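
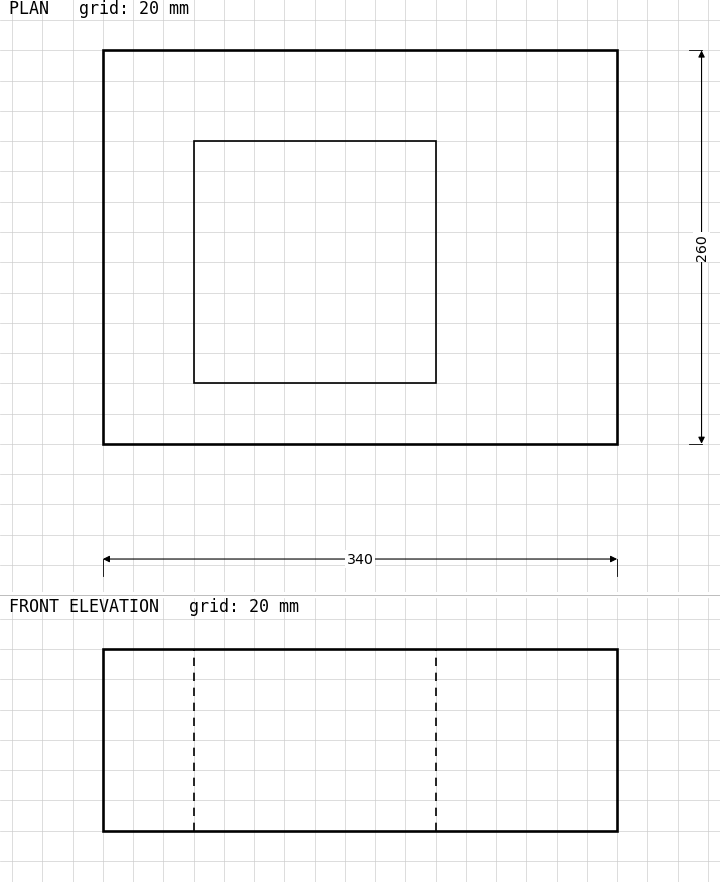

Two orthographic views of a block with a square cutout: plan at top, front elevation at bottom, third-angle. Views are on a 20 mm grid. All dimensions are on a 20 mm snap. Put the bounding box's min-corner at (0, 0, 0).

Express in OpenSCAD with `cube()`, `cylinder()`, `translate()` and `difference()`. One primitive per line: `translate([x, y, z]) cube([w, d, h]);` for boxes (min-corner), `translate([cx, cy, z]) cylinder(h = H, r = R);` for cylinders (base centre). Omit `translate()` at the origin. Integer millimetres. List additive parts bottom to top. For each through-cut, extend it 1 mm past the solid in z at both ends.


difference() {
  cube([340, 260, 120]);
  translate([60, 40, -1]) cube([160, 160, 122]);
}


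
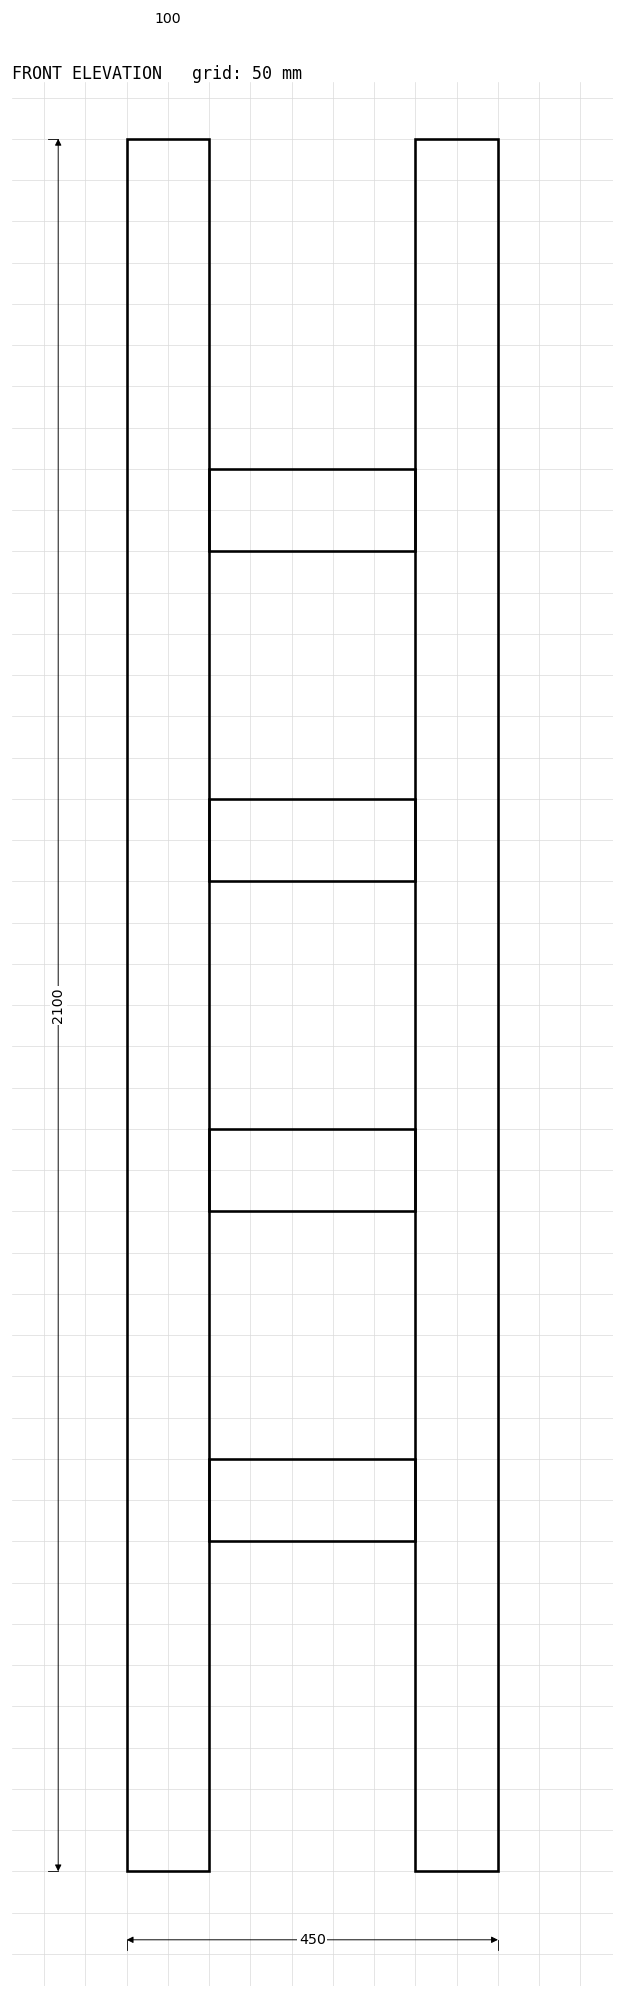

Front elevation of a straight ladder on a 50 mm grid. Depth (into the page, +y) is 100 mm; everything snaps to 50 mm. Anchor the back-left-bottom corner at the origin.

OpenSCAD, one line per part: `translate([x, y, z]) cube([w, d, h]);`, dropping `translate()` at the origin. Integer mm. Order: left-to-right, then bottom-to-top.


cube([100, 100, 2100]);
translate([100, 0, 400]) cube([250, 100, 100]);
translate([100, 0, 800]) cube([250, 100, 100]);
translate([100, 0, 1200]) cube([250, 100, 100]);
translate([100, 0, 1600]) cube([250, 100, 100]);
translate([350, 0, 0]) cube([100, 100, 2100]);


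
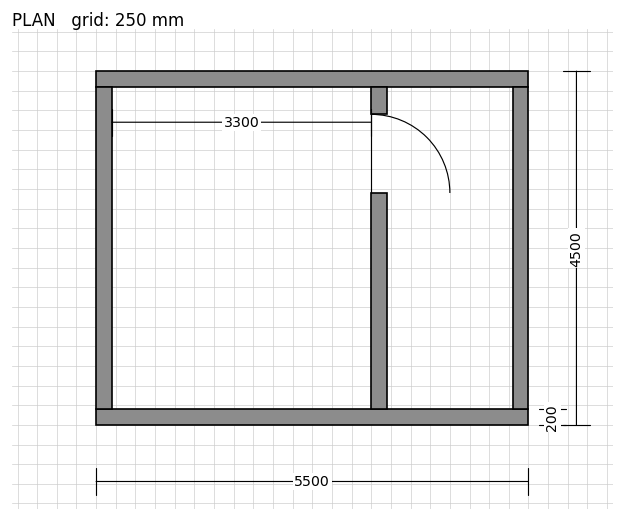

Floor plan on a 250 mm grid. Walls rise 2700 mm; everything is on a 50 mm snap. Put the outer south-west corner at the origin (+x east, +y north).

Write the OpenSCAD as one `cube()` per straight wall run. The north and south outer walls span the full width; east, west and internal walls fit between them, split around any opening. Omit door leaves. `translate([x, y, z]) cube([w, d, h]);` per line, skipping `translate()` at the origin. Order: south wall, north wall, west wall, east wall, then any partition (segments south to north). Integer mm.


cube([5500, 200, 2700]);
translate([0, 4300, 0]) cube([5500, 200, 2700]);
translate([0, 200, 0]) cube([200, 4100, 2700]);
translate([5300, 200, 0]) cube([200, 4100, 2700]);
translate([3500, 200, 0]) cube([200, 2750, 2700]);
translate([3500, 3950, 0]) cube([200, 350, 2700]);


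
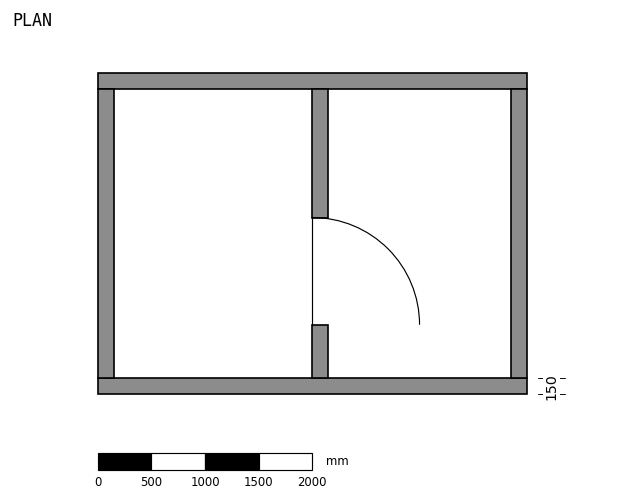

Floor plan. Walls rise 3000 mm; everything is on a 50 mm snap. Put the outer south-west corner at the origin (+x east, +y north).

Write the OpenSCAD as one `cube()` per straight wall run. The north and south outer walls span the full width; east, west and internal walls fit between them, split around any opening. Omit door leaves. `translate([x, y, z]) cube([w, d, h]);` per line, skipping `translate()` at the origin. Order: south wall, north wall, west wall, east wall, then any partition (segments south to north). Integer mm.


cube([4000, 150, 3000]);
translate([0, 2850, 0]) cube([4000, 150, 3000]);
translate([0, 150, 0]) cube([150, 2700, 3000]);
translate([3850, 150, 0]) cube([150, 2700, 3000]);
translate([2000, 150, 0]) cube([150, 500, 3000]);
translate([2000, 1650, 0]) cube([150, 1200, 3000]);


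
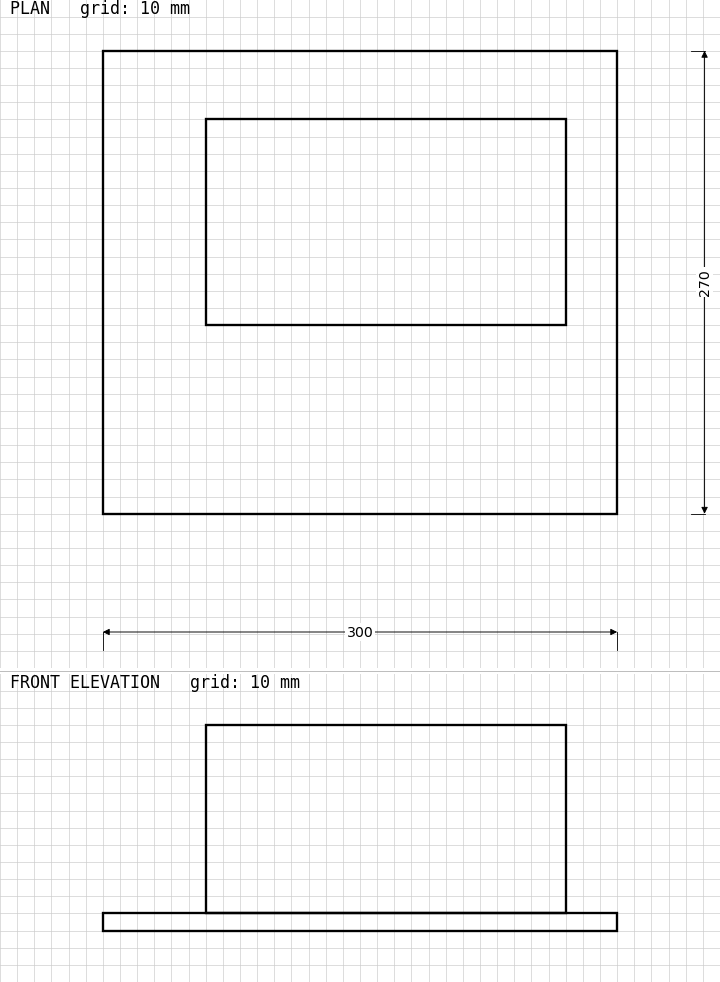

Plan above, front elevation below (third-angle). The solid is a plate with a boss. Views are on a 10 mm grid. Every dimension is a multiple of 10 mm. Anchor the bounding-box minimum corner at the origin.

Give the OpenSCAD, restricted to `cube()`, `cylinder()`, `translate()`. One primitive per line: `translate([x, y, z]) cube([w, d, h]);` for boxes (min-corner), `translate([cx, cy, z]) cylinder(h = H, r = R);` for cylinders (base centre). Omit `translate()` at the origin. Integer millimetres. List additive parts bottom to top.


cube([300, 270, 10]);
translate([60, 110, 10]) cube([210, 120, 110]);


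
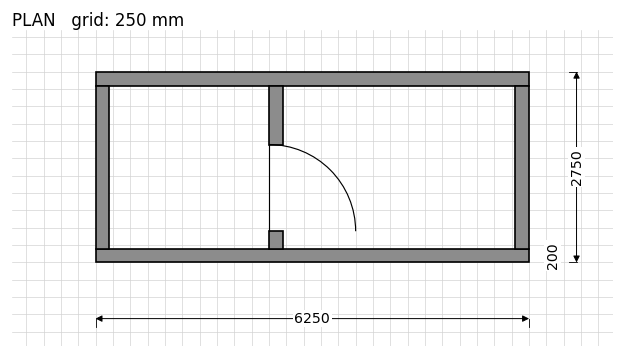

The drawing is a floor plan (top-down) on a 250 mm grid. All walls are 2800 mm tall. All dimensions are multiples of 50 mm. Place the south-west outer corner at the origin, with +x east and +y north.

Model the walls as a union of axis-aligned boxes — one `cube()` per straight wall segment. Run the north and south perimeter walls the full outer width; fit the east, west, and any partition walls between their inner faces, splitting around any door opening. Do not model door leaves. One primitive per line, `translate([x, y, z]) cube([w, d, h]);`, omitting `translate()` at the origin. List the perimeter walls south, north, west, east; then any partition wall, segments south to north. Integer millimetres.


cube([6250, 200, 2800]);
translate([0, 2550, 0]) cube([6250, 200, 2800]);
translate([0, 200, 0]) cube([200, 2350, 2800]);
translate([6050, 200, 0]) cube([200, 2350, 2800]);
translate([2500, 200, 0]) cube([200, 250, 2800]);
translate([2500, 1700, 0]) cube([200, 850, 2800]);


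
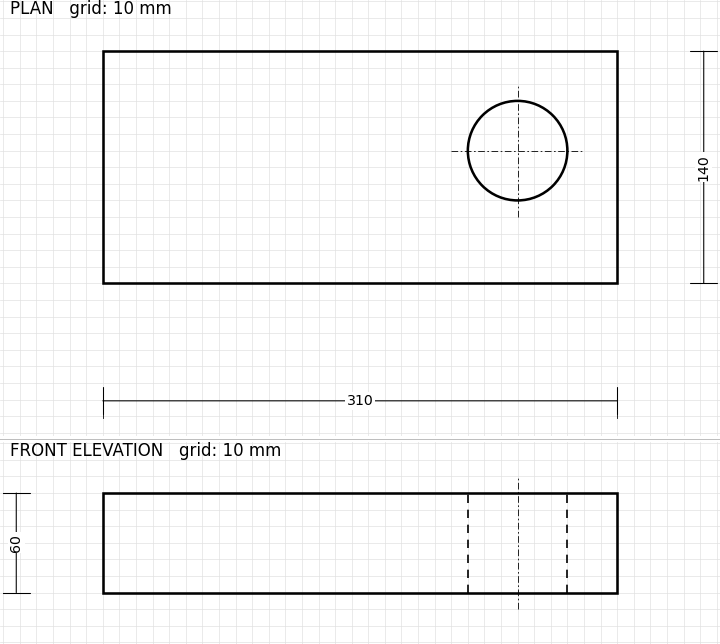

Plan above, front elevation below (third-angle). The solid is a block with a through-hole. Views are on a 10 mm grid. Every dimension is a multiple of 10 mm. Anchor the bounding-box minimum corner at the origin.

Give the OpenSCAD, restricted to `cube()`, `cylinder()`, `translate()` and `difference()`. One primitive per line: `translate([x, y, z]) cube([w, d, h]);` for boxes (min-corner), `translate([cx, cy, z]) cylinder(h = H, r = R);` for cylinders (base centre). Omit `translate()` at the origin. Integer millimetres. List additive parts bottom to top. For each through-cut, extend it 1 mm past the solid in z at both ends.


difference() {
  cube([310, 140, 60]);
  translate([250, 80, -1]) cylinder(h = 62, r = 30);
}


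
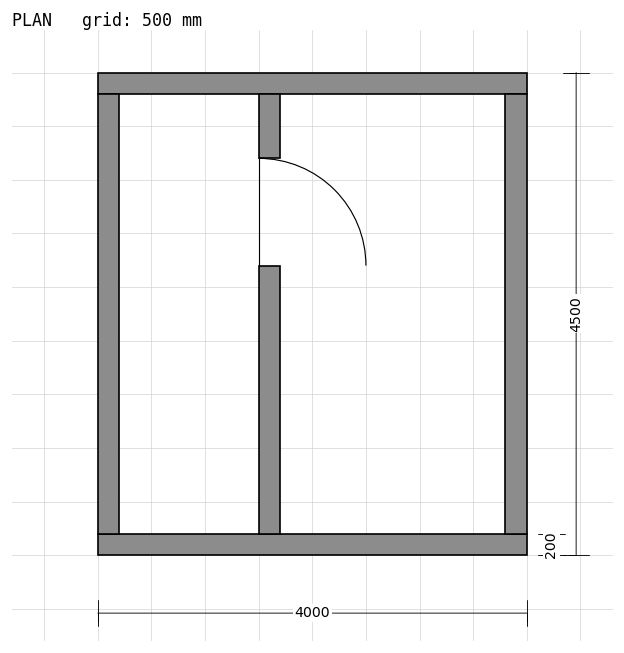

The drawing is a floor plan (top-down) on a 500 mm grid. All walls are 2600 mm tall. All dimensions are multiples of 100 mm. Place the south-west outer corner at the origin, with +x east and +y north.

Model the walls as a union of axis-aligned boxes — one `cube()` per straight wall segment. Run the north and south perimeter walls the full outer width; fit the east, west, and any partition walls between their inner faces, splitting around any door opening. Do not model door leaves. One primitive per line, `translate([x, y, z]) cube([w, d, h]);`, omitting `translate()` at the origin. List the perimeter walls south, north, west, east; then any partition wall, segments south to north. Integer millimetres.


cube([4000, 200, 2600]);
translate([0, 4300, 0]) cube([4000, 200, 2600]);
translate([0, 200, 0]) cube([200, 4100, 2600]);
translate([3800, 200, 0]) cube([200, 4100, 2600]);
translate([1500, 200, 0]) cube([200, 2500, 2600]);
translate([1500, 3700, 0]) cube([200, 600, 2600]);


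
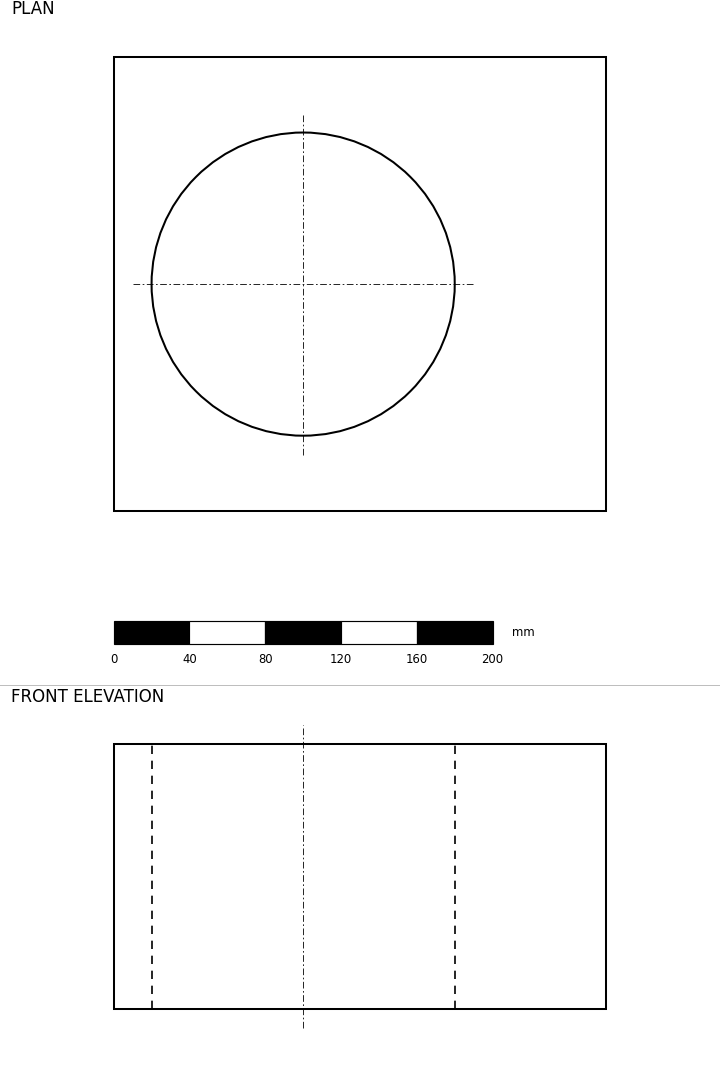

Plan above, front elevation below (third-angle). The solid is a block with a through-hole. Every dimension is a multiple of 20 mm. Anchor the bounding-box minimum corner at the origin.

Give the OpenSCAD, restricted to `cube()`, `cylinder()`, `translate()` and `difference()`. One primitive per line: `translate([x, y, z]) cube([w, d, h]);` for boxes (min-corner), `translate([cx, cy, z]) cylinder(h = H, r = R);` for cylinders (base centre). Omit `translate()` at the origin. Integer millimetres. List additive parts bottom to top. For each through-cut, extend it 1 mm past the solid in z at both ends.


difference() {
  cube([260, 240, 140]);
  translate([100, 120, -1]) cylinder(h = 142, r = 80);
}


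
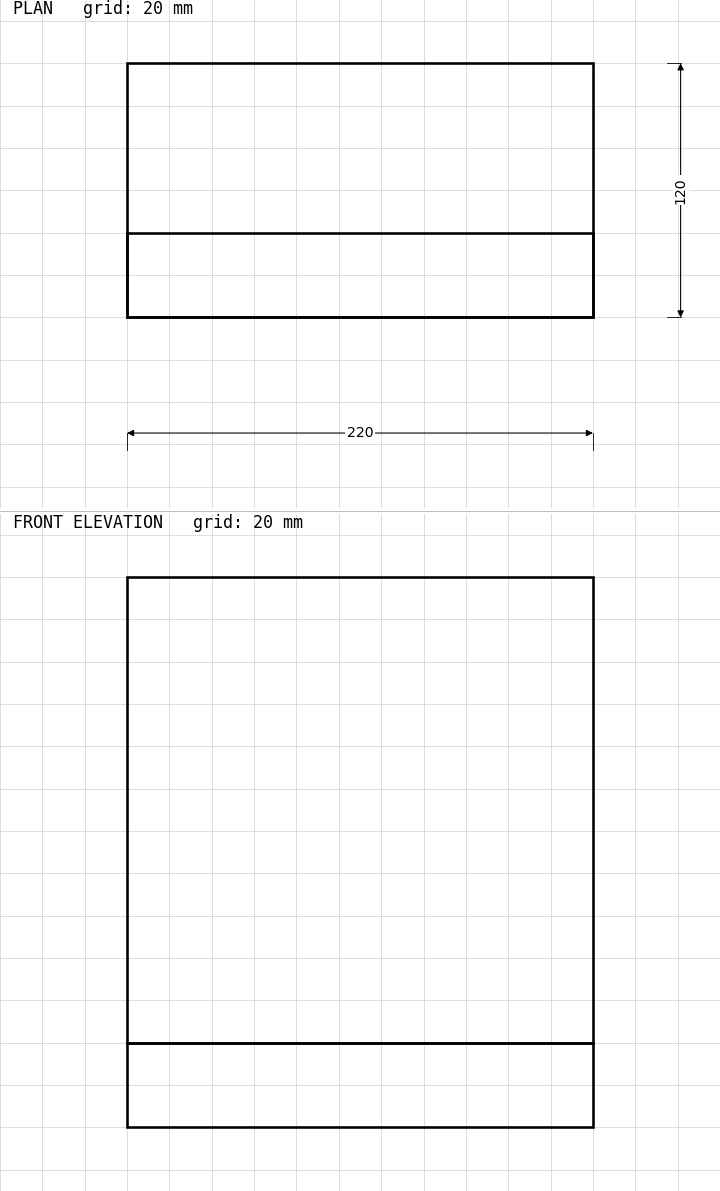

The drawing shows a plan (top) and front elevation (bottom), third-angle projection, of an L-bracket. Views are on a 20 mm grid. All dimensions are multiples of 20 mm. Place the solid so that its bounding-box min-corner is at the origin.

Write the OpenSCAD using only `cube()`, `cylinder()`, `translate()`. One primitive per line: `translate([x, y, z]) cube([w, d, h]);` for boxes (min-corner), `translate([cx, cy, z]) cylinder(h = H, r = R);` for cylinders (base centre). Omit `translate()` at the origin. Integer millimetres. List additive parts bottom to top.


cube([220, 120, 40]);
translate([0, 0, 40]) cube([220, 40, 220]);


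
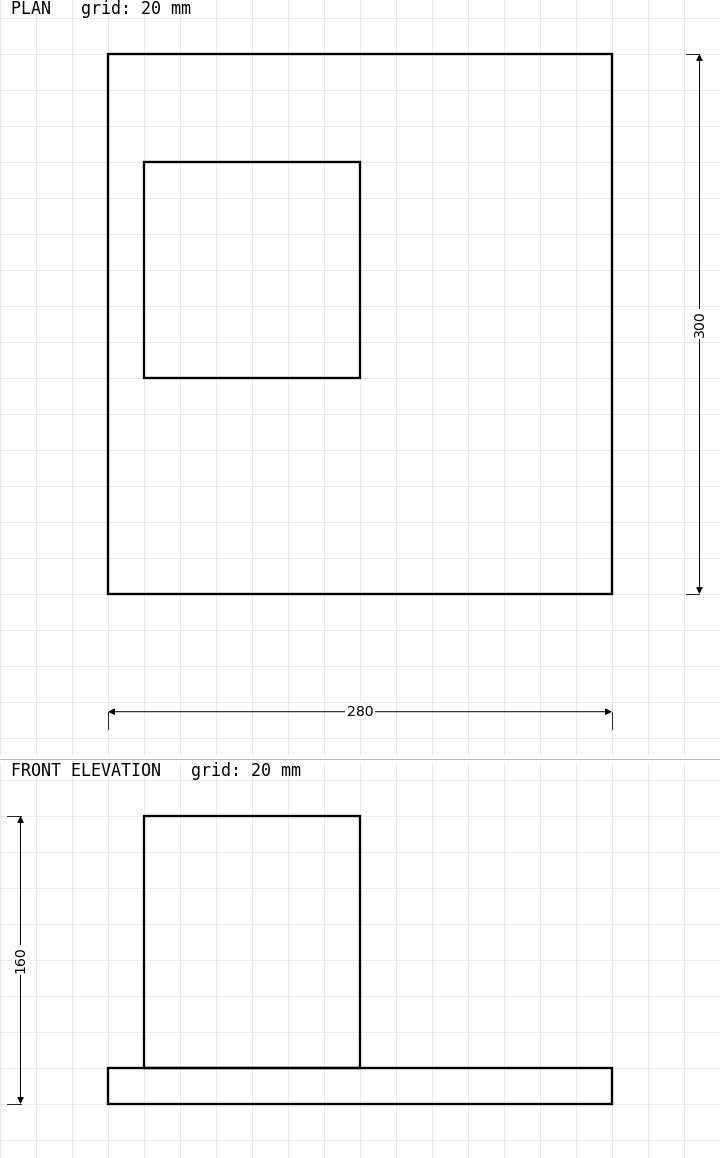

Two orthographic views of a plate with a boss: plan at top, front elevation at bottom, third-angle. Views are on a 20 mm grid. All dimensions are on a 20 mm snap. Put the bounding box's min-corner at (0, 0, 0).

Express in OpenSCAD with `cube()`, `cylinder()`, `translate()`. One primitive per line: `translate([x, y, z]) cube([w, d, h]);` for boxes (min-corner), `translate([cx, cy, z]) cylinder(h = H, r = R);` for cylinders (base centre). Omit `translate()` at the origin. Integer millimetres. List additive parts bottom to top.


cube([280, 300, 20]);
translate([20, 120, 20]) cube([120, 120, 140]);


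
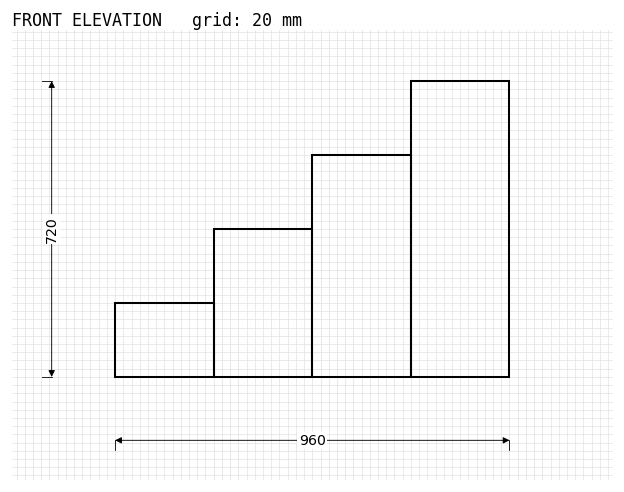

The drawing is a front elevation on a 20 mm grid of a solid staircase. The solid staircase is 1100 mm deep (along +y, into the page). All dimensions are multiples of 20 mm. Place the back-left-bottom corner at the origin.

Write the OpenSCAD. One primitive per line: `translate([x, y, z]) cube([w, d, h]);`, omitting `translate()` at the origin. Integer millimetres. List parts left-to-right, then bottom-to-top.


cube([240, 1100, 180]);
translate([240, 0, 0]) cube([240, 1100, 360]);
translate([480, 0, 0]) cube([240, 1100, 540]);
translate([720, 0, 0]) cube([240, 1100, 720]);


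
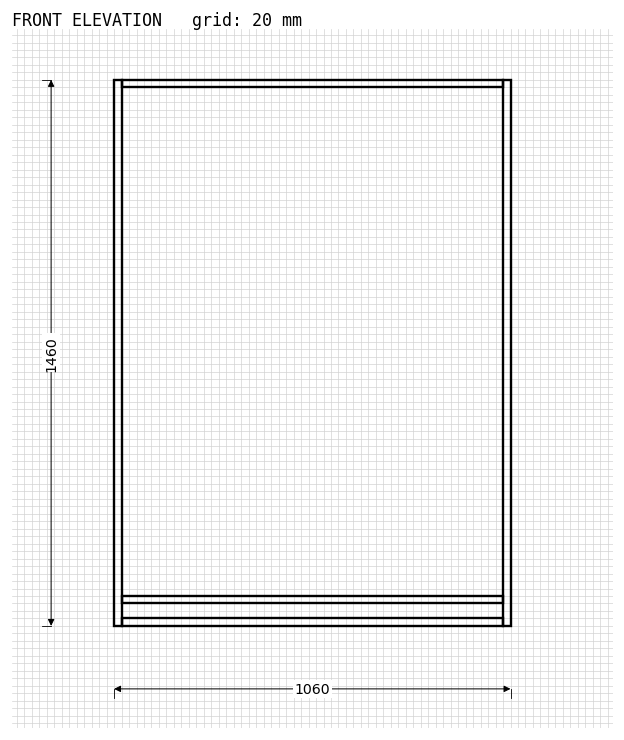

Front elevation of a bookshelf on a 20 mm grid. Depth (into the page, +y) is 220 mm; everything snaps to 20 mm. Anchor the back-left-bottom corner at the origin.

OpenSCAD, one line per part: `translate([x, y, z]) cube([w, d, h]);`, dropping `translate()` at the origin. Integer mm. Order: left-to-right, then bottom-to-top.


cube([20, 220, 1460]);
translate([20, 0, 0]) cube([1020, 220, 20]);
translate([20, 0, 60]) cube([1020, 220, 20]);
translate([20, 0, 1440]) cube([1020, 220, 20]);
translate([1040, 0, 0]) cube([20, 220, 1460]);


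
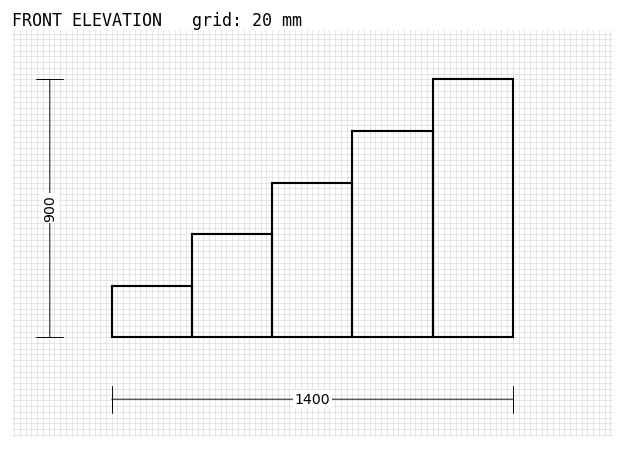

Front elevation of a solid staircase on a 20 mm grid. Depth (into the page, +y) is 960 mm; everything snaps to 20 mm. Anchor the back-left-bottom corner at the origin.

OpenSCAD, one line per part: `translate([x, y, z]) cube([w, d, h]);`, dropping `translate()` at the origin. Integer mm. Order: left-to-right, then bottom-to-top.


cube([280, 960, 180]);
translate([280, 0, 0]) cube([280, 960, 360]);
translate([560, 0, 0]) cube([280, 960, 540]);
translate([840, 0, 0]) cube([280, 960, 720]);
translate([1120, 0, 0]) cube([280, 960, 900]);


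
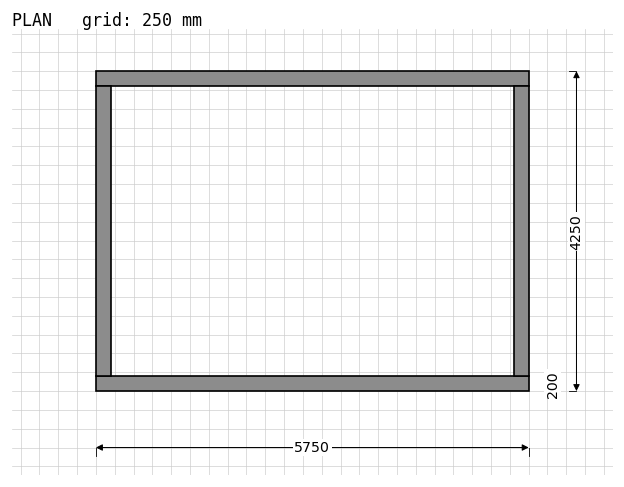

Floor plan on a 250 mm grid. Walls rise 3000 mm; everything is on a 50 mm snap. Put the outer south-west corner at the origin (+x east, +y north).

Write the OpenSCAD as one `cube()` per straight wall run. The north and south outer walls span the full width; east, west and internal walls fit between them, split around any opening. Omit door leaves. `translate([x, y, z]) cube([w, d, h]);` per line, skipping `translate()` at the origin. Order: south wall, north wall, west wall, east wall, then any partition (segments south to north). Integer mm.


cube([5750, 200, 3000]);
translate([0, 4050, 0]) cube([5750, 200, 3000]);
translate([0, 200, 0]) cube([200, 3850, 3000]);
translate([5550, 200, 0]) cube([200, 3850, 3000]);


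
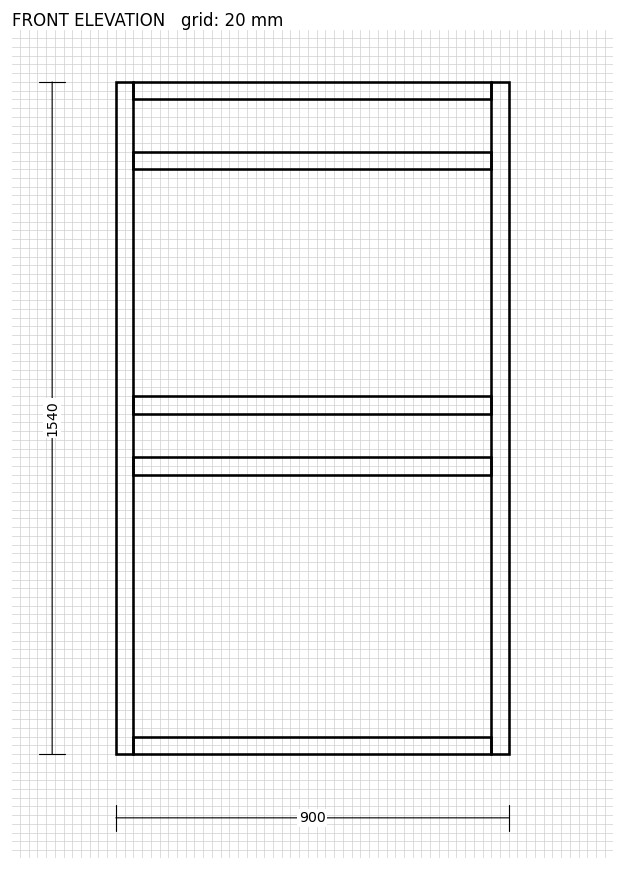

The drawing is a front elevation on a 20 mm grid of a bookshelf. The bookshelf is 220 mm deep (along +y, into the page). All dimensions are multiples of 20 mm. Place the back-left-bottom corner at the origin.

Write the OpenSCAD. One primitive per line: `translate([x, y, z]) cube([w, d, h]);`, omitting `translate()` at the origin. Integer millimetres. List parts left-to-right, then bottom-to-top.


cube([40, 220, 1540]);
translate([40, 0, 0]) cube([820, 220, 40]);
translate([40, 0, 640]) cube([820, 220, 40]);
translate([40, 0, 780]) cube([820, 220, 40]);
translate([40, 0, 1340]) cube([820, 220, 40]);
translate([40, 0, 1500]) cube([820, 220, 40]);
translate([860, 0, 0]) cube([40, 220, 1540]);


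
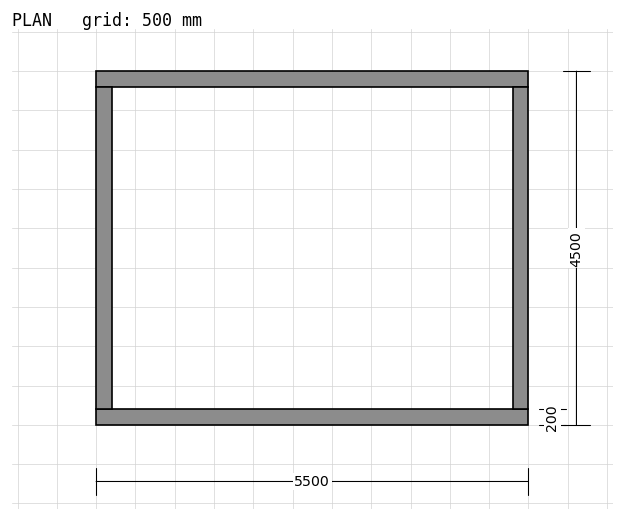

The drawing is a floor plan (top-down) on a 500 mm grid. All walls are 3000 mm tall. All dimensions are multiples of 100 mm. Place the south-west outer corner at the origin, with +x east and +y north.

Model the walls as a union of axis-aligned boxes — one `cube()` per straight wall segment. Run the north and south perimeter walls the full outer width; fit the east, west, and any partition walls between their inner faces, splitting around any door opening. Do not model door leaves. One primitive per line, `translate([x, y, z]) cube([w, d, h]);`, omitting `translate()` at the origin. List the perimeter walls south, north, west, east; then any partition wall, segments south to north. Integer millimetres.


cube([5500, 200, 3000]);
translate([0, 4300, 0]) cube([5500, 200, 3000]);
translate([0, 200, 0]) cube([200, 4100, 3000]);
translate([5300, 200, 0]) cube([200, 4100, 3000]);


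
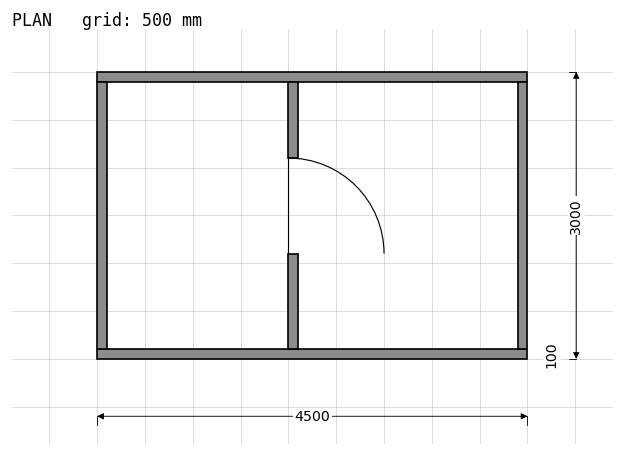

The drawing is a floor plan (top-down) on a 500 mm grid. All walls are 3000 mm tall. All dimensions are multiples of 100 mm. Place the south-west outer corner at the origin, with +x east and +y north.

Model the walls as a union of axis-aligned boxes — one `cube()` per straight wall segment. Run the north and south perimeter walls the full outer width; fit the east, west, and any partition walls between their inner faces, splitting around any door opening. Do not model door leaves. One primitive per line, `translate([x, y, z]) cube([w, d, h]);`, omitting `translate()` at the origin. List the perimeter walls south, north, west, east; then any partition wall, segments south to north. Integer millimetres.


cube([4500, 100, 3000]);
translate([0, 2900, 0]) cube([4500, 100, 3000]);
translate([0, 100, 0]) cube([100, 2800, 3000]);
translate([4400, 100, 0]) cube([100, 2800, 3000]);
translate([2000, 100, 0]) cube([100, 1000, 3000]);
translate([2000, 2100, 0]) cube([100, 800, 3000]);


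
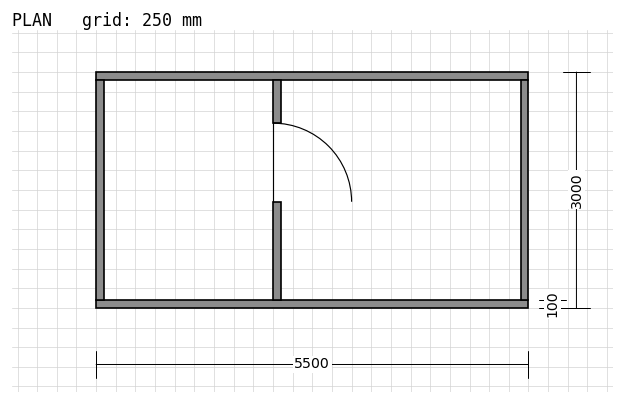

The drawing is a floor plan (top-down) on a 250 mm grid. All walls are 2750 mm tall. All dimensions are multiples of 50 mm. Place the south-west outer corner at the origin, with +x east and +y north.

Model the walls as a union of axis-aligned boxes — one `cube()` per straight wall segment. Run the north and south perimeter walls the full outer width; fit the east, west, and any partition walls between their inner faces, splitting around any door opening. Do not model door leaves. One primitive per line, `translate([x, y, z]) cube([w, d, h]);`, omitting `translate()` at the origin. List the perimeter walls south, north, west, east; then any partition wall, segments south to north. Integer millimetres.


cube([5500, 100, 2750]);
translate([0, 2900, 0]) cube([5500, 100, 2750]);
translate([0, 100, 0]) cube([100, 2800, 2750]);
translate([5400, 100, 0]) cube([100, 2800, 2750]);
translate([2250, 100, 0]) cube([100, 1250, 2750]);
translate([2250, 2350, 0]) cube([100, 550, 2750]);


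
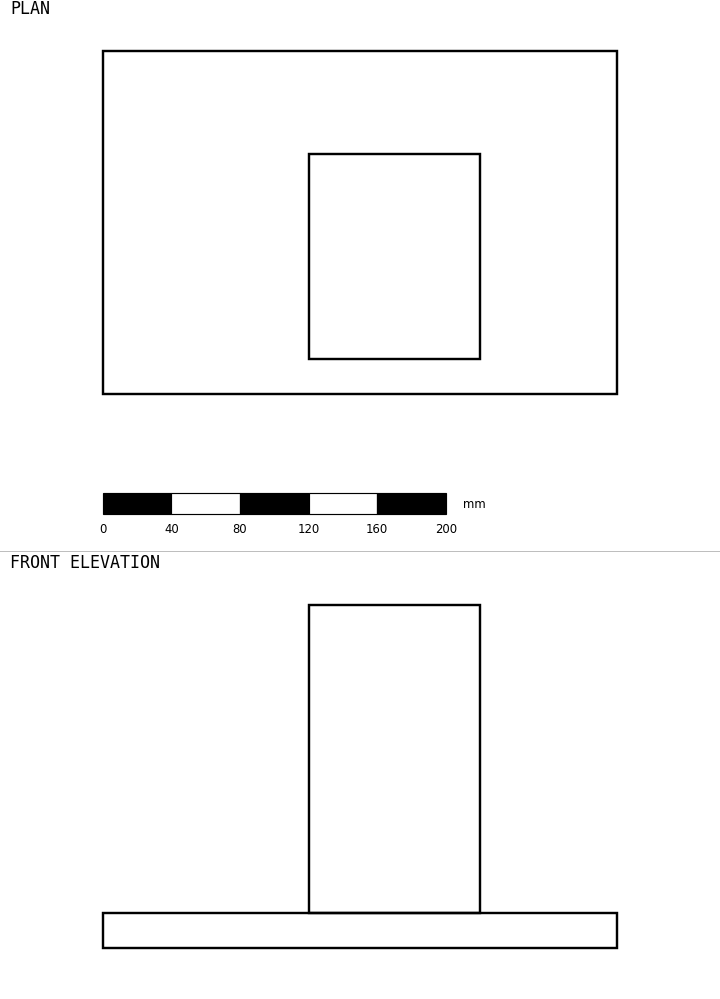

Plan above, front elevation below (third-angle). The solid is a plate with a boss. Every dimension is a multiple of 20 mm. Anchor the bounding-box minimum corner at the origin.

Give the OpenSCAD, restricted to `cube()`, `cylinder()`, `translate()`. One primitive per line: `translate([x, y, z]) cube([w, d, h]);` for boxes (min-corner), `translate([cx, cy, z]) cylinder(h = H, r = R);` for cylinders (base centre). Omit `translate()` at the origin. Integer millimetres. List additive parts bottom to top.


cube([300, 200, 20]);
translate([120, 20, 20]) cube([100, 120, 180]);


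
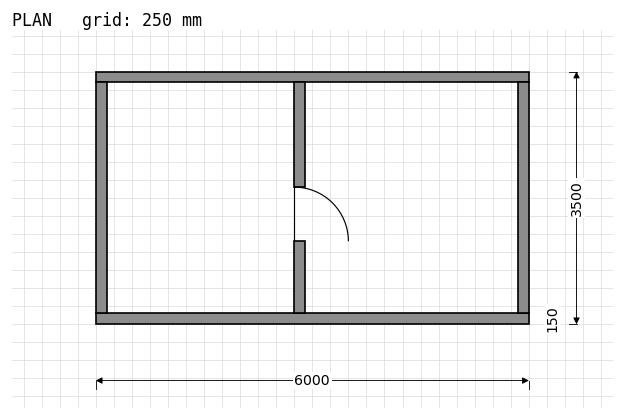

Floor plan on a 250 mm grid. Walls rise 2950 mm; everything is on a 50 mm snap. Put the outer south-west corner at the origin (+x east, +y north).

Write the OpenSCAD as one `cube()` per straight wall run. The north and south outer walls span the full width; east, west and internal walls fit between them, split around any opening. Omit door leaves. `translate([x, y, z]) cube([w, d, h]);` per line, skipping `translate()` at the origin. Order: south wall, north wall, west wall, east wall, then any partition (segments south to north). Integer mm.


cube([6000, 150, 2950]);
translate([0, 3350, 0]) cube([6000, 150, 2950]);
translate([0, 150, 0]) cube([150, 3200, 2950]);
translate([5850, 150, 0]) cube([150, 3200, 2950]);
translate([2750, 150, 0]) cube([150, 1000, 2950]);
translate([2750, 1900, 0]) cube([150, 1450, 2950]);


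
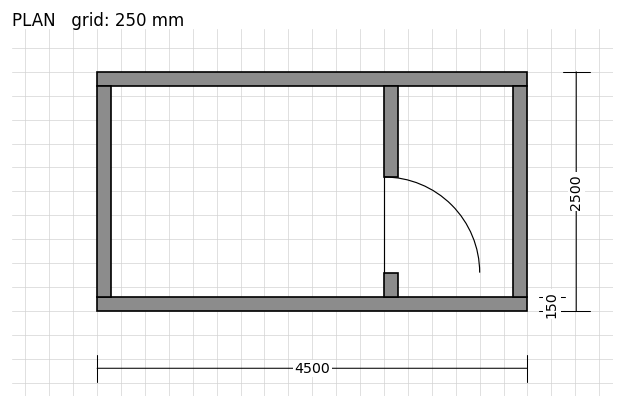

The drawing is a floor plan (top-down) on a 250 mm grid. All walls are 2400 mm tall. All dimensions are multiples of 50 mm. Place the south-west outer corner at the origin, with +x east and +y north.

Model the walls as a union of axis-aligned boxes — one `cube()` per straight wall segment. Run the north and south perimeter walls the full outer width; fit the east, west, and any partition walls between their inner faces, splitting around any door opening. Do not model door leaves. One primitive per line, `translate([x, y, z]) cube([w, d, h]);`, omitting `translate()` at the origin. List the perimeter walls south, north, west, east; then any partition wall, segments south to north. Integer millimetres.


cube([4500, 150, 2400]);
translate([0, 2350, 0]) cube([4500, 150, 2400]);
translate([0, 150, 0]) cube([150, 2200, 2400]);
translate([4350, 150, 0]) cube([150, 2200, 2400]);
translate([3000, 150, 0]) cube([150, 250, 2400]);
translate([3000, 1400, 0]) cube([150, 950, 2400]);


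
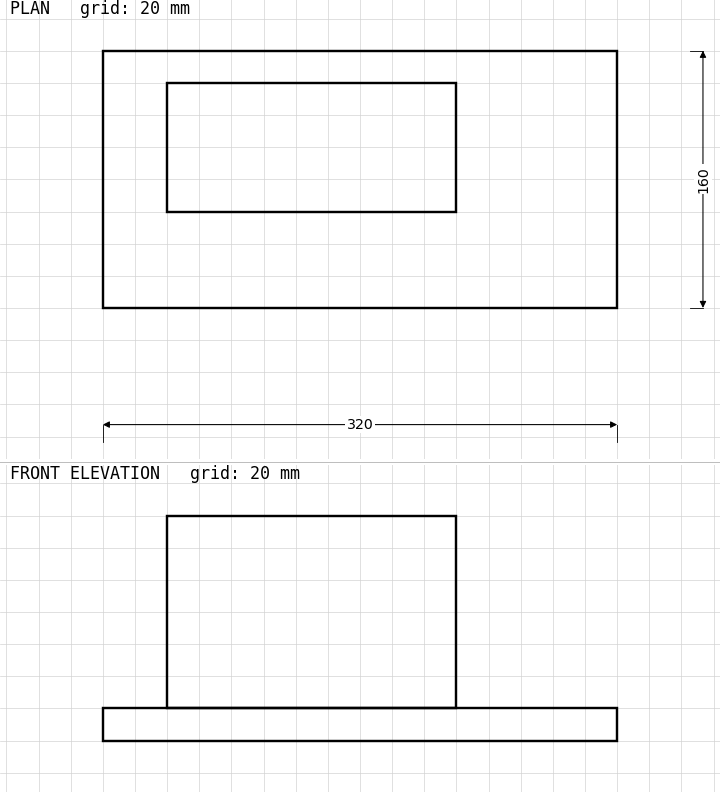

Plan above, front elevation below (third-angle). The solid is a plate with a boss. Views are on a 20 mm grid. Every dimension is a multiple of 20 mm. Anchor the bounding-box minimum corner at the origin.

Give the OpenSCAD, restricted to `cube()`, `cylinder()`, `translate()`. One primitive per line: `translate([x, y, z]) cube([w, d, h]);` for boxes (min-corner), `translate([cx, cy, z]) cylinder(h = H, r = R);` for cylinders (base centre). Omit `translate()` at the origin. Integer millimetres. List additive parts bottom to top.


cube([320, 160, 20]);
translate([40, 60, 20]) cube([180, 80, 120]);


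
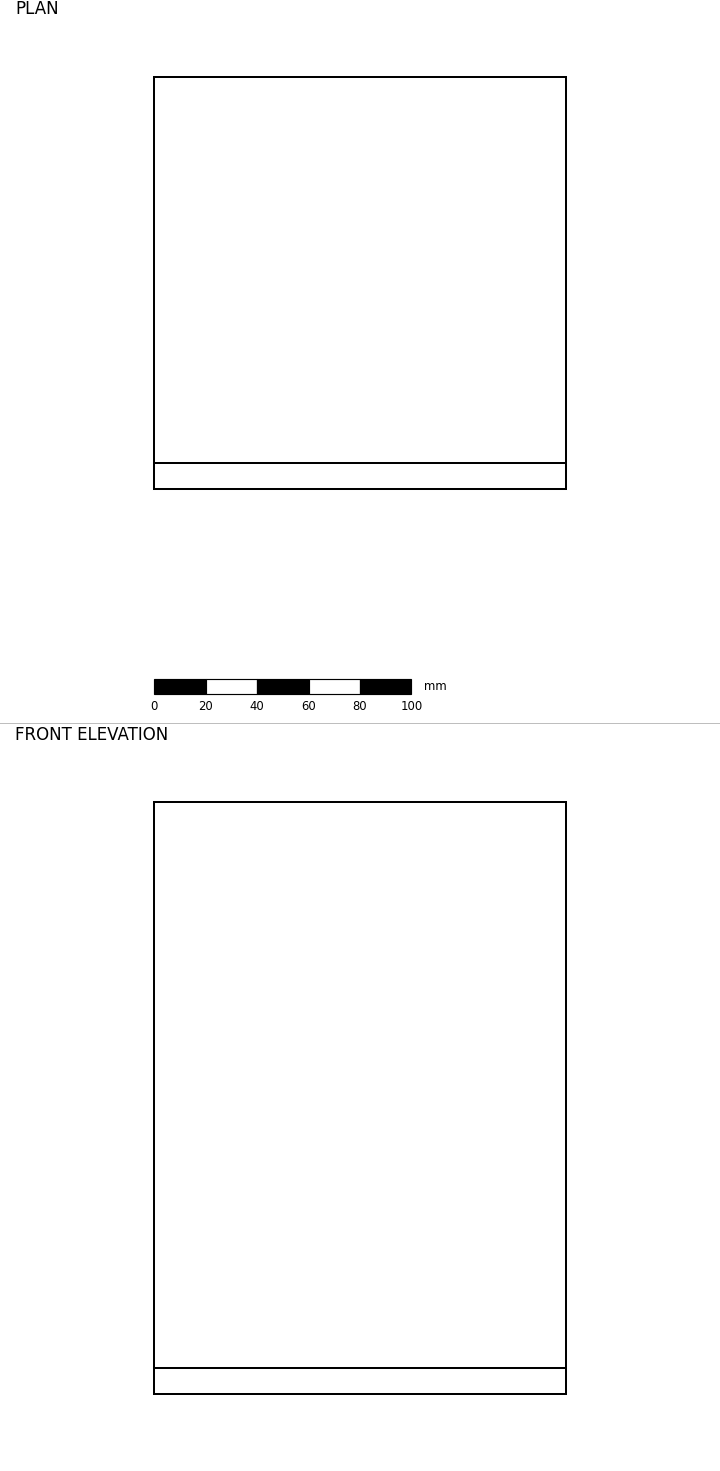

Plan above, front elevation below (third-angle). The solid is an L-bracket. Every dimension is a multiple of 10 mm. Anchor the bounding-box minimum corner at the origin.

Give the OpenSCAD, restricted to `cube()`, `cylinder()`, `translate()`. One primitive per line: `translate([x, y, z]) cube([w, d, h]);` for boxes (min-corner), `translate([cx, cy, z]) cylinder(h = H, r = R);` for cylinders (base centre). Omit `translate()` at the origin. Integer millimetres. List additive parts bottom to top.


cube([160, 160, 10]);
translate([0, 0, 10]) cube([160, 10, 220]);


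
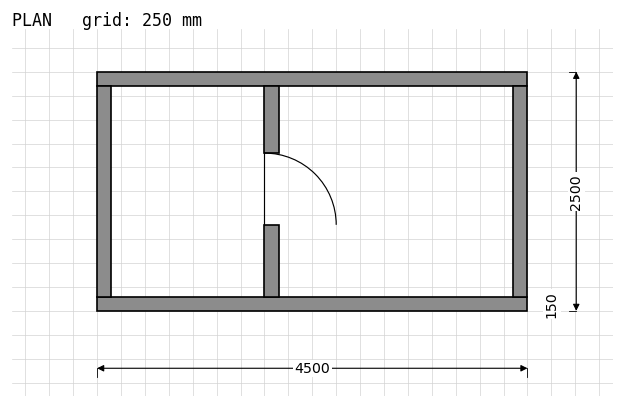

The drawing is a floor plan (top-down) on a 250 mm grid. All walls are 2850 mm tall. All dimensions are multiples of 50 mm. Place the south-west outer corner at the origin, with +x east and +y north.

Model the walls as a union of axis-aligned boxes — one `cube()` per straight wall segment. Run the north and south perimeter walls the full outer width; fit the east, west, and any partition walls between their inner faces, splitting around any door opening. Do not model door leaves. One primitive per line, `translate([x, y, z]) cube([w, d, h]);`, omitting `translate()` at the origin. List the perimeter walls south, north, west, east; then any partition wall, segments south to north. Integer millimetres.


cube([4500, 150, 2850]);
translate([0, 2350, 0]) cube([4500, 150, 2850]);
translate([0, 150, 0]) cube([150, 2200, 2850]);
translate([4350, 150, 0]) cube([150, 2200, 2850]);
translate([1750, 150, 0]) cube([150, 750, 2850]);
translate([1750, 1650, 0]) cube([150, 700, 2850]);


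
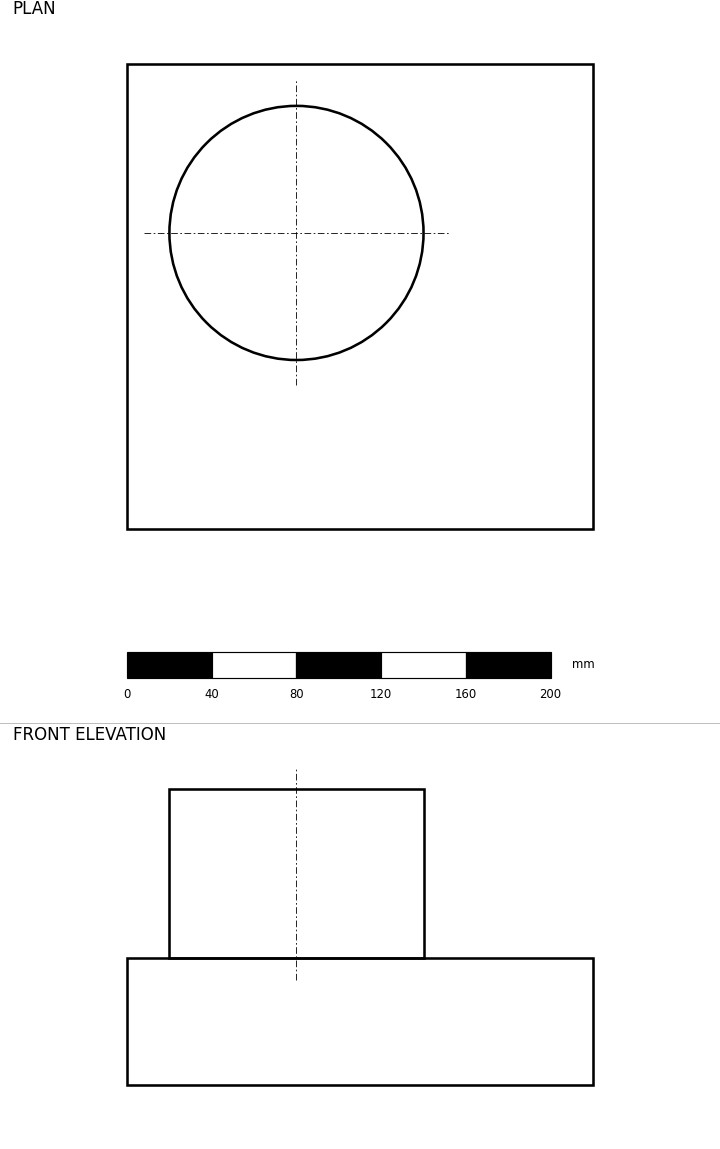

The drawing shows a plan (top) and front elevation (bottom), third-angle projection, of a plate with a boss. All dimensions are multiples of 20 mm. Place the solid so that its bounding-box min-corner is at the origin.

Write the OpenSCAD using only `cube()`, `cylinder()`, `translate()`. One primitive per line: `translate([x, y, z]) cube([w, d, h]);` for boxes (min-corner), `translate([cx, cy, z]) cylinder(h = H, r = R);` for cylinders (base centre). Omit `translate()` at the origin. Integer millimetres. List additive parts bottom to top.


cube([220, 220, 60]);
translate([80, 140, 60]) cylinder(h = 80, r = 60);


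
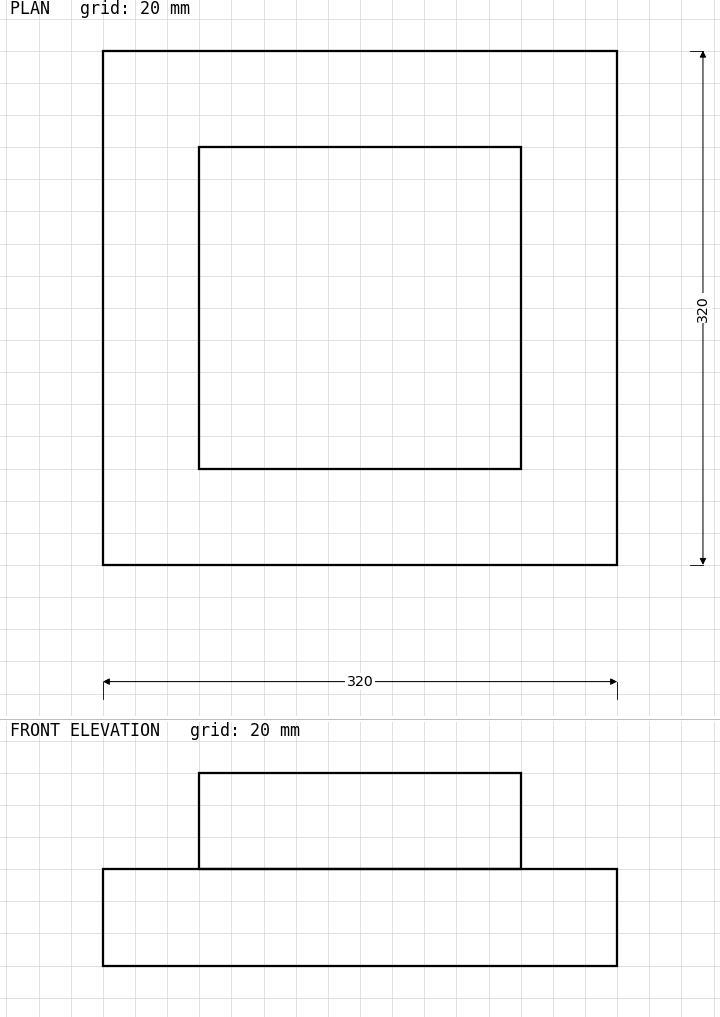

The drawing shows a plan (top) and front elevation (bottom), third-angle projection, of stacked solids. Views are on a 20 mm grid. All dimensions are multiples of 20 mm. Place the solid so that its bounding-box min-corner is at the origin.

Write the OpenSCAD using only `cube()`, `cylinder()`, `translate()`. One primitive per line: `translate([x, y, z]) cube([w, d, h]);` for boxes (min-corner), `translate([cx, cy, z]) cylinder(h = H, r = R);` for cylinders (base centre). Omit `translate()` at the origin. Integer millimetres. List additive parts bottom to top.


cube([320, 320, 60]);
translate([60, 60, 60]) cube([200, 200, 60]);


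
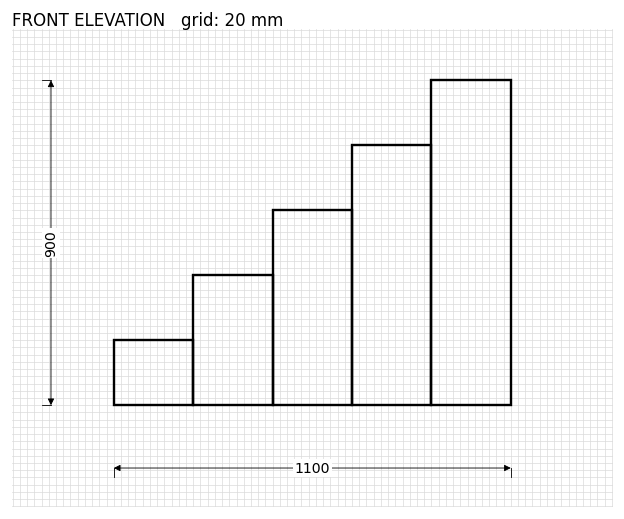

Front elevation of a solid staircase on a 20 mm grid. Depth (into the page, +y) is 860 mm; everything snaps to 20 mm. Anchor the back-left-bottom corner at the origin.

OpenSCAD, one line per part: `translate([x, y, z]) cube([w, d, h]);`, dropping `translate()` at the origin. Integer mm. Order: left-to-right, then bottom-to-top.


cube([220, 860, 180]);
translate([220, 0, 0]) cube([220, 860, 360]);
translate([440, 0, 0]) cube([220, 860, 540]);
translate([660, 0, 0]) cube([220, 860, 720]);
translate([880, 0, 0]) cube([220, 860, 900]);


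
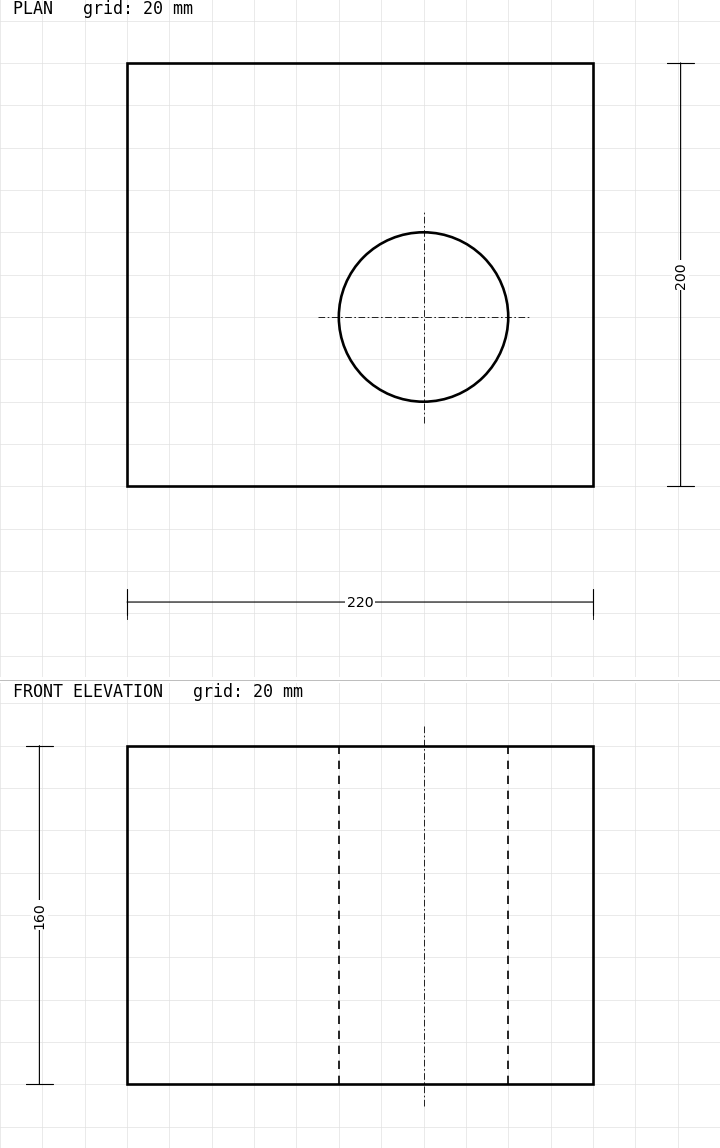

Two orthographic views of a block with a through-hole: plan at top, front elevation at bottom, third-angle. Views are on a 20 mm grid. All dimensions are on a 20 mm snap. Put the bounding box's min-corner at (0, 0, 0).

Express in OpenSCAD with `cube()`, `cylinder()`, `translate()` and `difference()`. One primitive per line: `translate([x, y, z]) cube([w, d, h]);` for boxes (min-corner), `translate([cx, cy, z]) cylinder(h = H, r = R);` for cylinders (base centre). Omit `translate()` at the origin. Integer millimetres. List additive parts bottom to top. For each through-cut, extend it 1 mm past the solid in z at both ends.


difference() {
  cube([220, 200, 160]);
  translate([140, 80, -1]) cylinder(h = 162, r = 40);
}


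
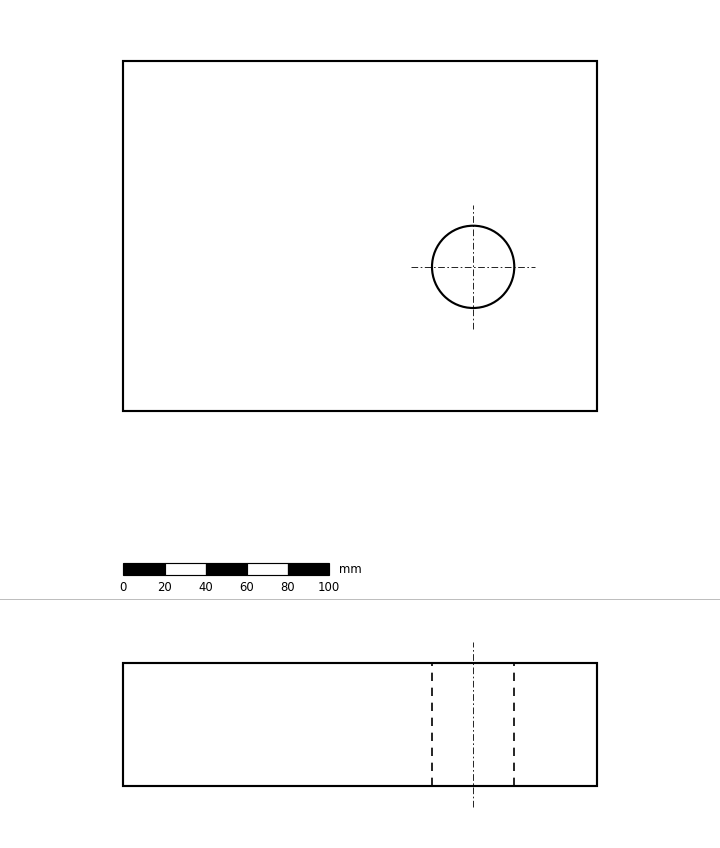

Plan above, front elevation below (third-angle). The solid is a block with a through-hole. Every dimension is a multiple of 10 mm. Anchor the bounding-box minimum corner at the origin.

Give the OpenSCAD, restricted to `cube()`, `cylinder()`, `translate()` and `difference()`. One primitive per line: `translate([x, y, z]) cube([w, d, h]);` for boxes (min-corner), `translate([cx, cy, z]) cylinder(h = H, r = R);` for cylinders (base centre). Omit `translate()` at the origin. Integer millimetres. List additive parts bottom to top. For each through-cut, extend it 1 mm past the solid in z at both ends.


difference() {
  cube([230, 170, 60]);
  translate([170, 70, -1]) cylinder(h = 62, r = 20);
}


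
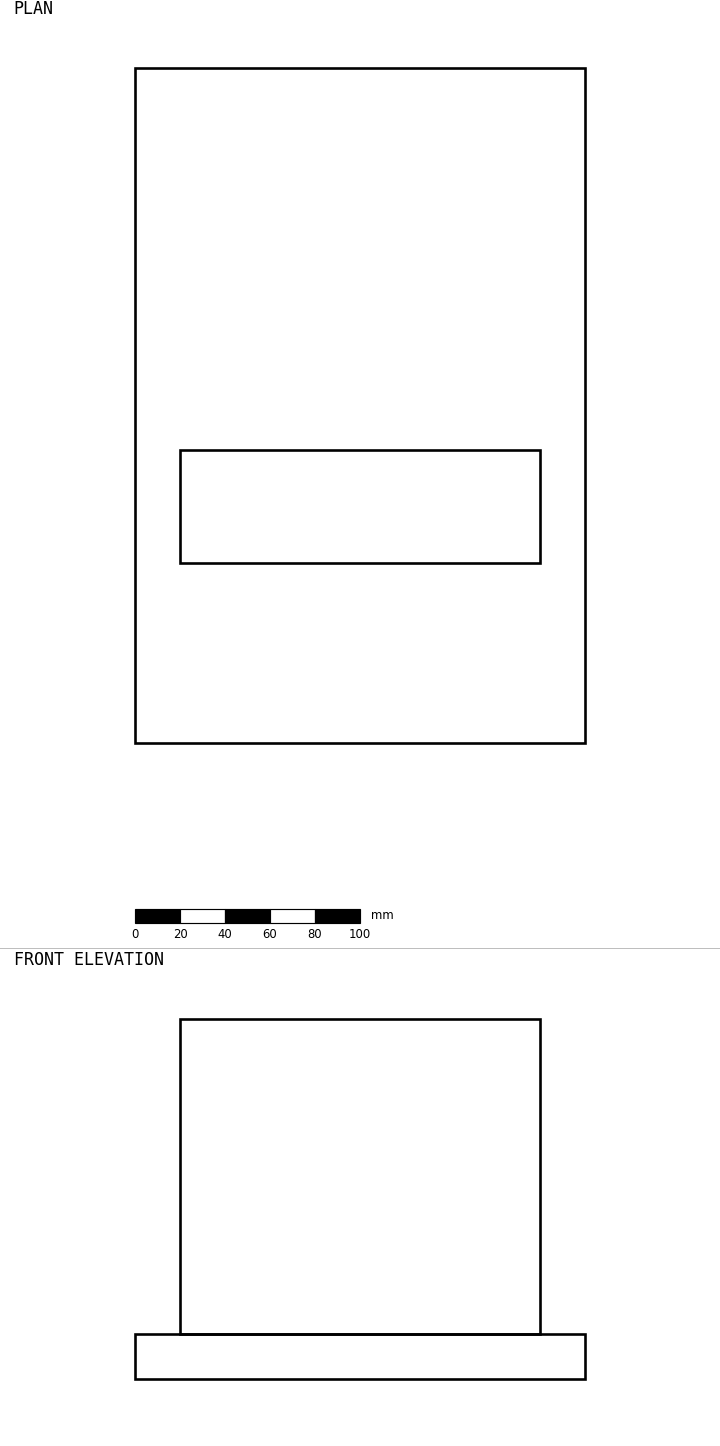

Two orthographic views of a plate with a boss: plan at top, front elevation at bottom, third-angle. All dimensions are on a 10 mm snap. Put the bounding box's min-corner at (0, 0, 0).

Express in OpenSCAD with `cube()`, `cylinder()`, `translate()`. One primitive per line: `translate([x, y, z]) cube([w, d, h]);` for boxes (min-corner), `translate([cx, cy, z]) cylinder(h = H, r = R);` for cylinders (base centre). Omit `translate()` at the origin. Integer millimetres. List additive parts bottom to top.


cube([200, 300, 20]);
translate([20, 80, 20]) cube([160, 50, 140]);


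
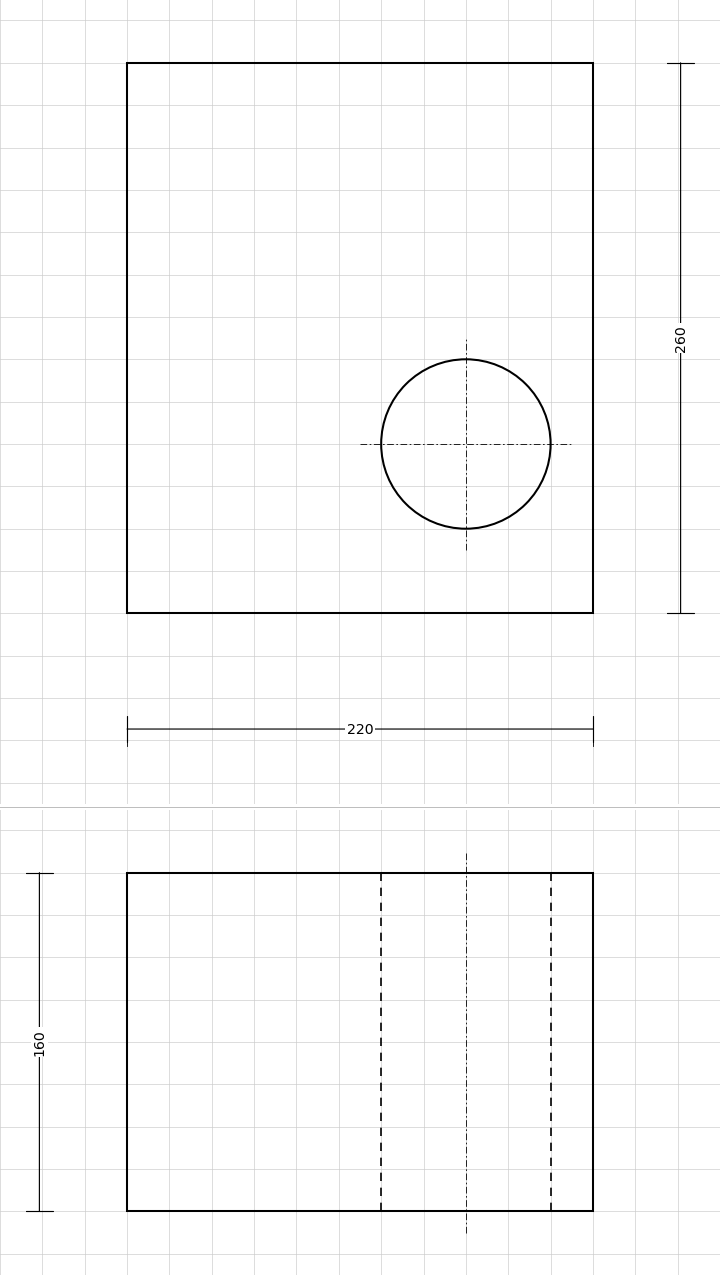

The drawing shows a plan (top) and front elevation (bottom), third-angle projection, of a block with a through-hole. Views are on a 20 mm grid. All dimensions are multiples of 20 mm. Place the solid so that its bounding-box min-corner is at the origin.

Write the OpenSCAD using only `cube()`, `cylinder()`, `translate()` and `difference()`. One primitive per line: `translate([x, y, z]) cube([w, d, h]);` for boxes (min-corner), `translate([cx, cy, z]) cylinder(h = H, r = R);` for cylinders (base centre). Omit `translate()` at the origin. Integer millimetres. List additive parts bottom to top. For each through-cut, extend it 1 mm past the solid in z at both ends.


difference() {
  cube([220, 260, 160]);
  translate([160, 80, -1]) cylinder(h = 162, r = 40);
}


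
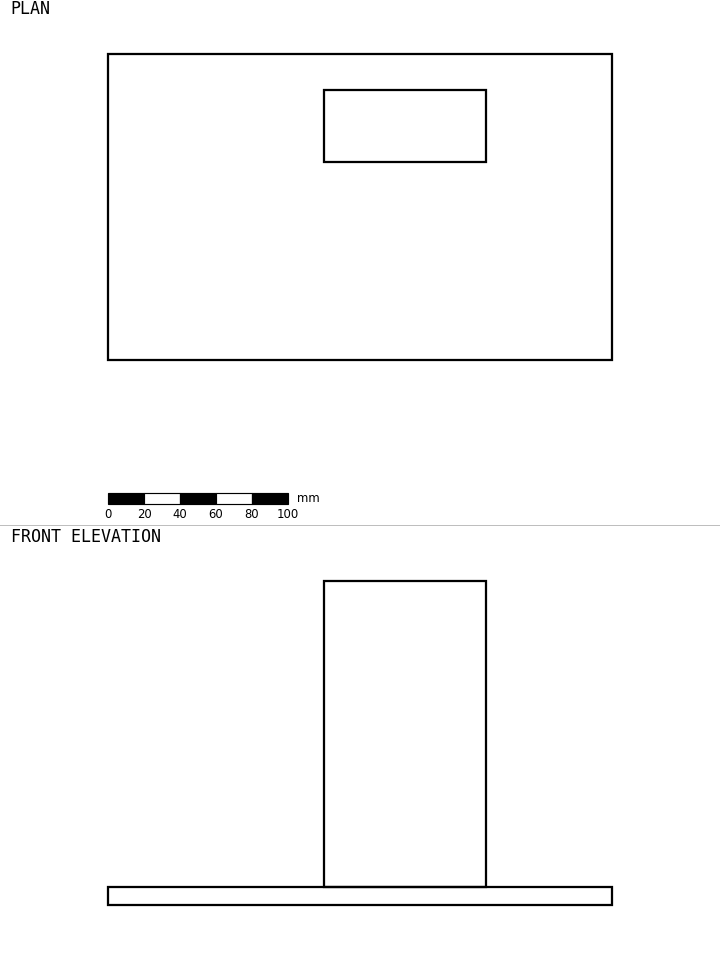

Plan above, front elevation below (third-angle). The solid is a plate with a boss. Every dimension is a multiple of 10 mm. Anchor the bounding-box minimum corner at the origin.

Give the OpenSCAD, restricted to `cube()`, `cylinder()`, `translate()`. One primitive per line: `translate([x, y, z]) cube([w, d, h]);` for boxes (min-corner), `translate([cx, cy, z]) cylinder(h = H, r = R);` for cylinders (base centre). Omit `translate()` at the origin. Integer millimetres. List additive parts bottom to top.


cube([280, 170, 10]);
translate([120, 110, 10]) cube([90, 40, 170]);


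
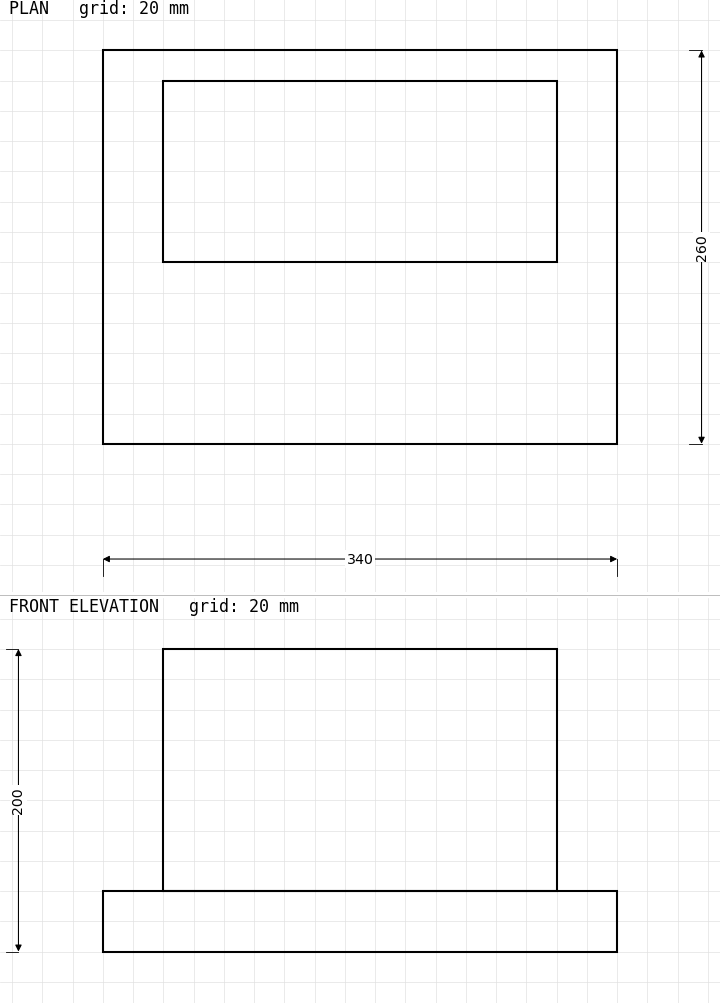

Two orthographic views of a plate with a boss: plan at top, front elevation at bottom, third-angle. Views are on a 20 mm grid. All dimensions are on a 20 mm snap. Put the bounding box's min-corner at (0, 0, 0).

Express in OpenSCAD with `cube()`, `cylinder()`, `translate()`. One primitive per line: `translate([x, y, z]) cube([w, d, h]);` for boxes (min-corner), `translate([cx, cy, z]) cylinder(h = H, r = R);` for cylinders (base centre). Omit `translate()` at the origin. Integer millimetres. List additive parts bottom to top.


cube([340, 260, 40]);
translate([40, 120, 40]) cube([260, 120, 160]);


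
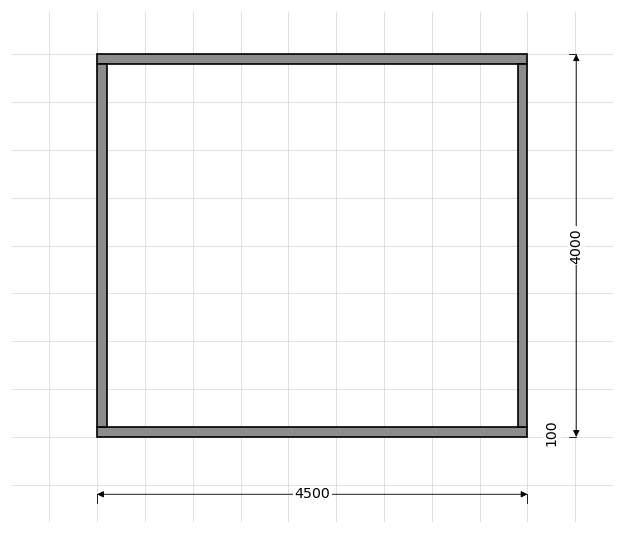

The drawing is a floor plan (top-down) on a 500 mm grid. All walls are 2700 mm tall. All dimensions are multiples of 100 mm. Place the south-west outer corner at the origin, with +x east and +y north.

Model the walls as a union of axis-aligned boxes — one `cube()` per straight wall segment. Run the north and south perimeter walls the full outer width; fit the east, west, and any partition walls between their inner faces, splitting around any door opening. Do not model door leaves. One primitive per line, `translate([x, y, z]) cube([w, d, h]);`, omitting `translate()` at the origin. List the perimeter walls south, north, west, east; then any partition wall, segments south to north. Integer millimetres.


cube([4500, 100, 2700]);
translate([0, 3900, 0]) cube([4500, 100, 2700]);
translate([0, 100, 0]) cube([100, 3800, 2700]);
translate([4400, 100, 0]) cube([100, 3800, 2700]);


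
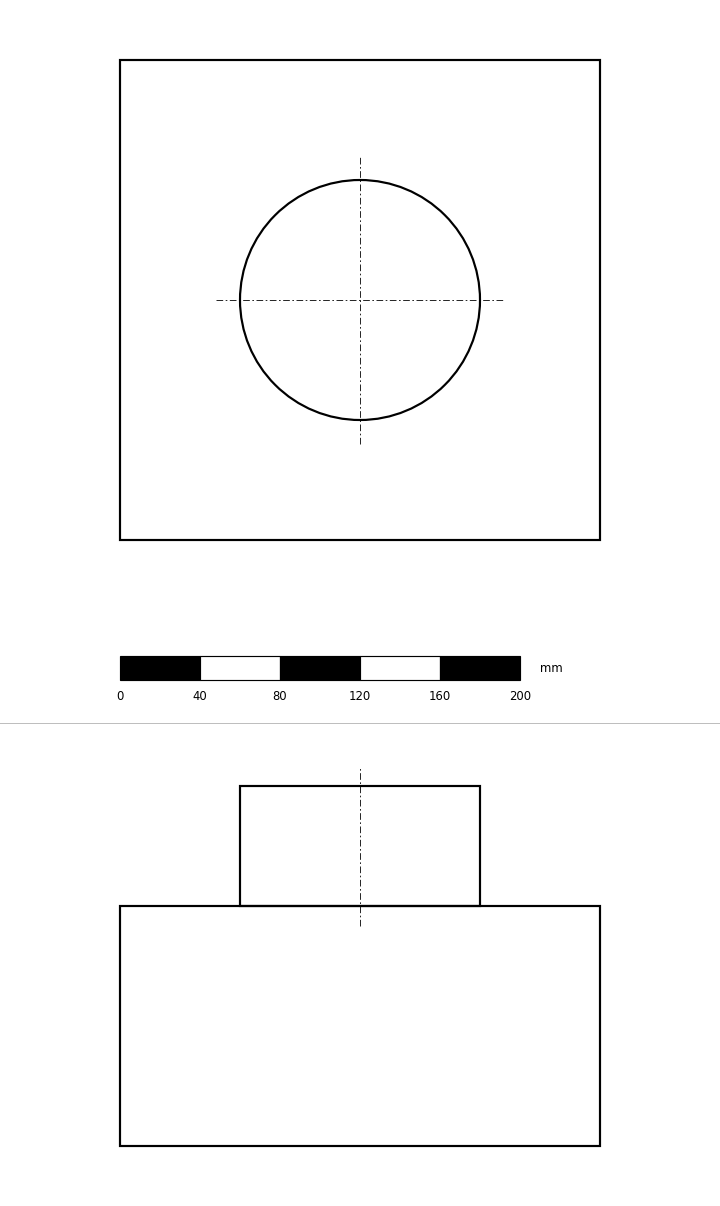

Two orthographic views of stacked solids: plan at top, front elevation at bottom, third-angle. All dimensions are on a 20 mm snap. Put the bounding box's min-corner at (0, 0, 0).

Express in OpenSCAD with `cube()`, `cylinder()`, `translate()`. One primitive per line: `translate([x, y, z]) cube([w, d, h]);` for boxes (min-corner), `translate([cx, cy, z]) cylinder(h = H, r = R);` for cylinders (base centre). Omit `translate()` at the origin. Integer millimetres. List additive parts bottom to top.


cube([240, 240, 120]);
translate([120, 120, 120]) cylinder(h = 60, r = 60);


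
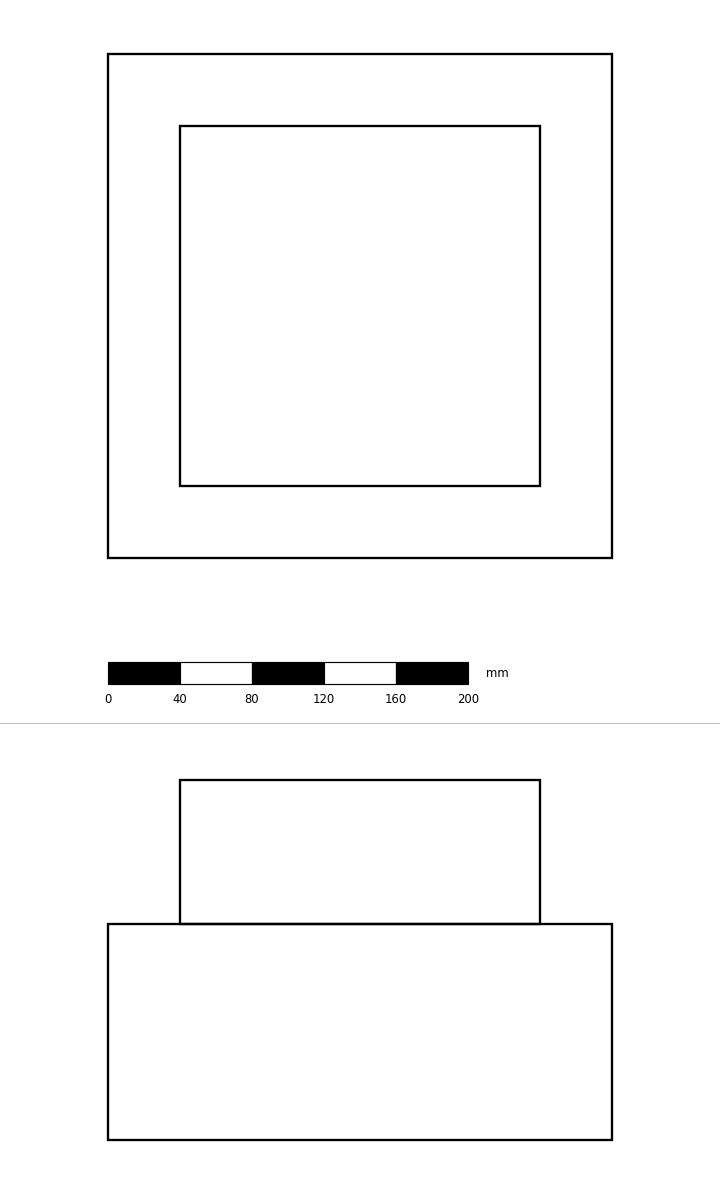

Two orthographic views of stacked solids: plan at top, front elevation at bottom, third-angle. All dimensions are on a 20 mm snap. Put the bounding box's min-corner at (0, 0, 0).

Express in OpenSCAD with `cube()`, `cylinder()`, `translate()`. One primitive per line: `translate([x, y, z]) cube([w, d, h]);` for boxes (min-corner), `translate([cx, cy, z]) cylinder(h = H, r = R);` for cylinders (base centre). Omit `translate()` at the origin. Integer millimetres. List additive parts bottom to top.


cube([280, 280, 120]);
translate([40, 40, 120]) cube([200, 200, 80]);
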